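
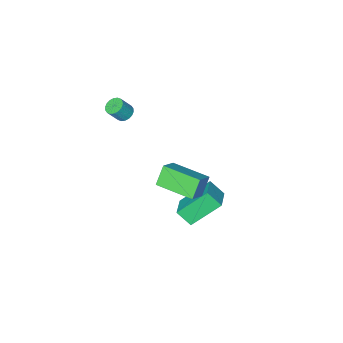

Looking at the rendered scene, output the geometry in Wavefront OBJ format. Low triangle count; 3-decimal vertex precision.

v -0.227 -0.138 0.479
v 0.668 0.293 1.135
v -1.096 1.783 0.402
v -0.201 2.214 1.058
v 0.401 0.106 -0.538
v 1.296 0.537 0.118
v -0.468 2.027 -0.615
v 0.427 2.458 0.041
v 0.405 -3.541 2.267
v 0.807 -3.733 1.962
v 1.377 -3.85 2.787
v 0.975 -3.659 3.093
v 0.85 -3.496 1.966
v 1.421 -3.614 2.791
v 0.805 -3.269 2.029
v 1.376 -3.386 2.854
v 0.681 -3.095 2.14
v 1.252 -3.213 2.965
v 0.502 -3.01 2.276
v 1.073 -3.128 3.101
v 0.304 -3.03 2.41
v 0.874 -3.148 3.235
v 0.126 -3.151 2.516
v 0.696 -3.269 3.341
v 0.003 -3.35 2.573
v 0.573 -3.467 3.398
v -0.041 -3.586 2.569
v 0.53 -3.704 3.394
v 0.004 -3.814 2.506
v 0.575 -3.931 3.331
v 0.128 -3.987 2.395
v 0.699 -4.105 3.22
v 0.307 -4.072 2.259
v 0.878 -4.19 3.084
v 0.506 -4.052 2.125
v 1.076 -4.17 2.95
v 0.684 -3.931 2.019
v 1.254 -4.049 2.844
v -1.385 -1.19 -4.459
v -2.842 -0.514 -3.015
v -1.798 -0.493 -5.203
v -3.255 0.183 -3.759
v -0.445 -0.143 -4.001
v -1.902 0.533 -2.557
v -0.858 0.554 -4.745
v -2.315 1.23 -3.301
f 2 4 1
f 5 2 1
f 1 4 3
f 3 5 1
f 2 8 4
f 6 2 5
f 6 8 2
f 4 8 3
f 7 5 3
f 3 8 7
f 7 6 5
f 8 6 7
f 10 9 13
f 10 13 11
f 11 13 14
f 11 14 12
f 13 9 15
f 13 15 14
f 14 15 16
f 14 16 12
f 15 9 17
f 15 17 16
f 16 17 18
f 16 18 12
f 17 9 19
f 17 19 18
f 18 19 20
f 18 20 12
f 19 9 21
f 19 21 20
f 20 21 22
f 20 22 12
f 21 9 23
f 21 23 22
f 22 23 24
f 22 24 12
f 23 9 25
f 23 25 24
f 24 25 26
f 24 26 12
f 25 9 27
f 25 27 26
f 26 27 28
f 26 28 12
f 27 9 29
f 27 29 28
f 28 29 30
f 28 30 12
f 29 9 31
f 29 31 30
f 30 31 32
f 30 32 12
f 31 9 33
f 31 33 32
f 32 33 34
f 32 34 12
f 33 9 35
f 33 35 34
f 34 35 36
f 34 36 12
f 35 9 37
f 35 37 36
f 36 37 38
f 36 38 12
f 37 9 10
f 37 10 38
f 38 10 11
f 38 11 12
f 40 42 39
f 43 40 39
f 39 42 41
f 41 43 39
f 40 46 42
f 44 40 43
f 44 46 40
f 42 46 41
f 45 43 41
f 41 46 45
f 45 44 43
f 46 44 45



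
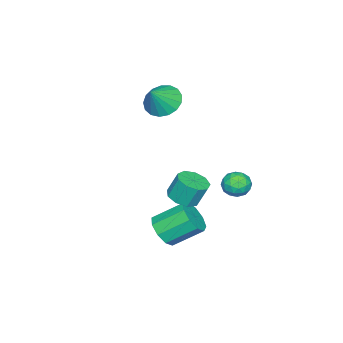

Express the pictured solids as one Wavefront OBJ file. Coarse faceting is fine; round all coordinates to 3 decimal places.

v 3.59 3.287 -0.225
v 4.17 2.885 0.03
v 3.99 3.292 1.08
v 3.41 3.693 0.825
v 4.33 3.348 -0.122
v 4.15 3.755 0.928
v 4.144 3.782 -0.322
v 3.965 4.189 0.728
v 3.699 3.984 -0.477
v 3.519 4.391 0.573
v 3.203 3.86 -0.514
v 3.023 4.267 0.536
v 2.888 3.468 -0.415
v 2.708 3.875 0.634
v 2.901 2.99 -0.228
v 2.721 3.397 0.822
v 3.237 2.652 -0.039
v 3.057 3.058 1.01
v 3.738 2.61 0.063
v 3.558 3.017 1.112
v -1.878 -0.761 1.629
v -1.187 -0.538 1.017
v -0.942 -0.859 2.651
v -1.322 -0.136 1.179
v -1.585 0.123 1.445
v -1.915 0.18 1.752
v -2.237 0.021 2.032
v -2.476 -0.317 2.219
v -2.579 -0.757 2.27
v -2.521 -1.198 2.175
v -2.315 -1.539 1.955
v -2.01 -1.702 1.66
v -1.675 -1.649 1.358
v -1.386 -1.393 1.118
v -1.21 -0.992 0.994
v 2.949 1.957 -3.206
v 3.488 1.729 -2.562
v 2.849 2.916 -1.609
v 2.311 3.143 -2.254
v 3.744 2.143 -2.905
v 3.106 3.329 -1.952
v 3.628 2.469 -3.389
v 2.99 3.655 -2.436
v 3.195 2.556 -3.787
v 2.557 3.742 -2.835
v 2.647 2.362 -3.914
v 2.008 3.549 -2.961
v 2.24 1.979 -3.71
v 1.601 3.165 -2.757
v 2.165 1.586 -3.27
v 1.527 2.772 -2.317
v 2.457 1.366 -2.8
v 1.819 2.552 -1.847
v 2.979 1.422 -2.52
v 2.341 2.609 -1.568
v -2.143 3.328 -3.46
v -1.713 2.719 -3.427
v -2.867 2.861 -2.613
v -2.437 2.252 -2.58
v -2.179 2.906 -2.328
v -1.731 3.194 -2.852
v -2.849 2.386 -3.188
v -2.401 2.674 -3.712
v -2.149 2.137 -3.259
v -1.734 2.458 -2.728
v -2.846 3.122 -3.312
v -2.431 3.443 -2.781
v -1.864 3.064 -3.518
v -2.716 2.516 -2.522
v -2.564 2.9 -2.374
v -2.311 2.542 -2.355
v -1.875 3.344 -3.18
v -1.622 2.986 -3.16
v -1.896 3.096 -2.515
v -2.958 2.594 -2.88
v -2.705 2.236 -2.86
v -2.269 3.038 -3.685
v -2.016 2.68 -3.666
v -2.684 2.484 -3.525
v -1.868 2.364 -3.4
v -2.293 2.09 -2.902
v -2.535 2.168 -3.259
v -2.272 2.338 -3.567
v -1.624 2.553 -3.088
v -2.05 2.279 -2.59
v -1.898 2.663 -2.442
v -1.635 2.833 -2.749
v -1.88 2.211 -2.989
v -2.53 3.301 -3.45
v -2.956 3.027 -2.952
v -2.945 2.747 -3.291
v -2.682 2.917 -3.598
v -2.287 3.49 -3.138
v -2.712 3.216 -2.64
v -2.308 3.242 -2.473
v -2.045 3.412 -2.781
v -2.7 3.369 -3.051
f 2 1 5
f 2 5 3
f 3 5 6
f 3 6 4
f 5 1 7
f 5 7 6
f 6 7 8
f 6 8 4
f 7 1 9
f 7 9 8
f 8 9 10
f 8 10 4
f 9 1 11
f 9 11 10
f 10 11 12
f 10 12 4
f 11 1 13
f 11 13 12
f 12 13 14
f 12 14 4
f 13 1 15
f 13 15 14
f 14 15 16
f 14 16 4
f 15 1 17
f 15 17 16
f 16 17 18
f 16 18 4
f 17 1 19
f 17 19 18
f 18 19 20
f 18 20 4
f 19 1 2
f 19 2 20
f 20 2 3
f 20 3 4
f 22 21 24
f 22 24 23
f 24 21 25
f 24 25 23
f 25 21 26
f 25 26 23
f 26 21 27
f 26 27 23
f 27 21 28
f 27 28 23
f 28 21 29
f 28 29 23
f 29 21 30
f 29 30 23
f 30 21 31
f 30 31 23
f 31 21 32
f 31 32 23
f 32 21 33
f 32 33 23
f 33 21 34
f 33 34 23
f 34 21 35
f 34 35 23
f 35 21 22
f 35 22 23
f 37 36 40
f 37 40 38
f 38 40 41
f 38 41 39
f 40 36 42
f 40 42 41
f 41 42 43
f 41 43 39
f 42 36 44
f 42 44 43
f 43 44 45
f 43 45 39
f 44 36 46
f 44 46 45
f 45 46 47
f 45 47 39
f 46 36 48
f 46 48 47
f 47 48 49
f 47 49 39
f 48 36 50
f 48 50 49
f 49 50 51
f 49 51 39
f 50 36 52
f 50 52 51
f 51 52 53
f 51 53 39
f 52 36 54
f 52 54 53
f 53 54 55
f 53 55 39
f 54 36 37
f 54 37 55
f 55 37 38
f 55 38 39
f 56 93 72
f 93 67 96
f 72 96 61
f 93 96 72
f 56 72 68
f 72 61 73
f 68 73 57
f 72 73 68
f 56 68 77
f 68 57 78
f 77 78 63
f 68 78 77
f 56 77 89
f 77 63 92
f 89 92 66
f 77 92 89
f 56 89 93
f 89 66 97
f 93 97 67
f 89 97 93
f 57 73 84
f 73 61 87
f 84 87 65
f 73 87 84
f 61 96 74
f 96 67 95
f 74 95 60
f 96 95 74
f 67 97 94
f 97 66 90
f 94 90 58
f 97 90 94
f 66 92 91
f 92 63 79
f 91 79 62
f 92 79 91
f 63 78 83
f 78 57 80
f 83 80 64
f 78 80 83
f 59 85 71
f 85 65 86
f 71 86 60
f 85 86 71
f 59 71 69
f 71 60 70
f 69 70 58
f 71 70 69
f 59 69 76
f 69 58 75
f 76 75 62
f 69 75 76
f 59 76 81
f 76 62 82
f 81 82 64
f 76 82 81
f 59 81 85
f 81 64 88
f 85 88 65
f 81 88 85
f 60 86 74
f 86 65 87
f 74 87 61
f 86 87 74
f 58 70 94
f 70 60 95
f 94 95 67
f 70 95 94
f 62 75 91
f 75 58 90
f 91 90 66
f 75 90 91
f 64 82 83
f 82 62 79
f 83 79 63
f 82 79 83
f 65 88 84
f 88 64 80
f 84 80 57
f 88 80 84



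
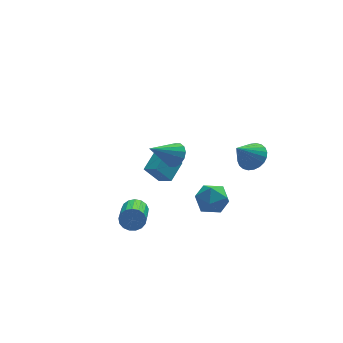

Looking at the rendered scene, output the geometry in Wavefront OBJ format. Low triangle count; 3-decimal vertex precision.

v -0.361 -2.372 2.742
v 0.103 -2.848 3.256
v -1.919 -2.668 3.878
v 0.141 -2.444 3.412
v 0.044 -2.021 3.39
v -0.162 -1.692 3.193
v -0.421 -1.545 2.877
v -0.664 -1.619 2.524
v -0.825 -1.896 2.229
v -0.863 -2.3 2.073
v -0.766 -2.723 2.095
v -0.56 -3.052 2.292
v -0.302 -3.199 2.608
v -0.059 -3.124 2.961
v 0.408 3.449 -4.196
v -0.475 3.602 -3.031
v 1.408 4.488 -3.575
v 0.525 4.641 -2.409
v 0.935 2.639 -3.691
v 0.052 2.792 -2.525
v 1.935 3.678 -3.069
v 1.052 3.831 -1.904
v -2.818 -2.83 -1.048
v -2.42 -2.715 -0.411
v -3.044 -4.415 0.285
v -3.442 -4.53 -0.352
v -2.744 -2.567 -0.339
v -3.368 -4.266 0.357
v -3.085 -2.479 -0.43
v -3.709 -4.178 0.267
v -3.365 -2.471 -0.662
v -3.989 -4.171 0.035
v -3.52 -2.546 -0.983
v -4.144 -4.245 -0.286
v -3.514 -2.685 -1.318
v -4.137 -4.385 -0.622
v -3.348 -2.858 -1.592
v -3.972 -4.558 -0.896
v -3.061 -3.025 -1.742
v -3.685 -4.725 -1.045
v -2.719 -3.147 -1.732
v -3.343 -4.847 -1.035
v -2.399 -3.196 -1.566
v -3.023 -4.896 -0.869
v -2.175 -3.162 -1.281
v -2.799 -4.861 -0.585
v -2.099 -3.051 -0.943
v -2.722 -4.751 -0.247
v -2.187 -2.89 -0.629
v -2.811 -4.59 0.067
v 1.304 -1.239 -2.447
v 2.404 -1.032 -2.336
v 1.516 -2.828 -1.584
v 2.616 -2.621 -1.473
v 1.867 -2.009 -0.897
v 1.737 -1.027 -1.431
v 2.183 -2.833 -2.489
v 2.053 -1.851 -3.023
v 2.948 -2.017 -2.362
v 2.752 -1.508 -1.378
v 1.168 -2.352 -2.542
v 0.972 -1.843 -1.558
v 4.161 -2.351 1.556
v 4.614 -1.702 2.134
v 3.079 -2.709 2.804
v 4.349 -1.482 1.968
v 4.056 -1.394 1.739
v 3.778 -1.452 1.482
v 3.559 -1.646 1.237
v 3.431 -1.948 1.04
v 3.415 -2.312 0.921
v 3.512 -2.681 0.899
v 3.707 -3 0.977
v 3.972 -3.22 1.144
v 4.266 -3.308 1.372
v 4.543 -3.25 1.629
v 4.762 -3.056 1.875
v 4.89 -2.754 2.072
v 4.906 -2.391 2.19
v 4.809 -2.022 2.212
f 2 1 4
f 2 4 3
f 4 1 5
f 4 5 3
f 5 1 6
f 5 6 3
f 6 1 7
f 6 7 3
f 7 1 8
f 7 8 3
f 8 1 9
f 8 9 3
f 9 1 10
f 9 10 3
f 10 1 11
f 10 11 3
f 11 1 12
f 11 12 3
f 12 1 13
f 12 13 3
f 13 1 14
f 13 14 3
f 14 1 2
f 14 2 3
f 16 18 15
f 19 16 15
f 15 18 17
f 17 19 15
f 16 22 18
f 20 16 19
f 20 22 16
f 18 22 17
f 21 19 17
f 17 22 21
f 21 20 19
f 22 20 21
f 24 23 27
f 24 27 25
f 25 27 28
f 25 28 26
f 27 23 29
f 27 29 28
f 28 29 30
f 28 30 26
f 29 23 31
f 29 31 30
f 30 31 32
f 30 32 26
f 31 23 33
f 31 33 32
f 32 33 34
f 32 34 26
f 33 23 35
f 33 35 34
f 34 35 36
f 34 36 26
f 35 23 37
f 35 37 36
f 36 37 38
f 36 38 26
f 37 23 39
f 37 39 38
f 38 39 40
f 38 40 26
f 39 23 41
f 39 41 40
f 40 41 42
f 40 42 26
f 41 23 43
f 41 43 42
f 42 43 44
f 42 44 26
f 43 23 45
f 43 45 44
f 44 45 46
f 44 46 26
f 45 23 47
f 45 47 46
f 46 47 48
f 46 48 26
f 47 23 49
f 47 49 48
f 48 49 50
f 48 50 26
f 49 23 24
f 49 24 50
f 50 24 25
f 50 25 26
f 51 62 56
f 51 56 52
f 51 52 58
f 51 58 61
f 51 61 62
f 52 56 60
f 56 62 55
f 62 61 53
f 61 58 57
f 58 52 59
f 54 60 55
f 54 55 53
f 54 53 57
f 54 57 59
f 54 59 60
f 55 60 56
f 53 55 62
f 57 53 61
f 59 57 58
f 60 59 52
f 64 63 66
f 64 66 65
f 66 63 67
f 66 67 65
f 67 63 68
f 67 68 65
f 68 63 69
f 68 69 65
f 69 63 70
f 69 70 65
f 70 63 71
f 70 71 65
f 71 63 72
f 71 72 65
f 72 63 73
f 72 73 65
f 73 63 74
f 73 74 65
f 74 63 75
f 74 75 65
f 75 63 76
f 75 76 65
f 76 63 77
f 76 77 65
f 77 63 78
f 77 78 65
f 78 63 79
f 78 79 65
f 79 63 80
f 79 80 65
f 80 63 64
f 80 64 65



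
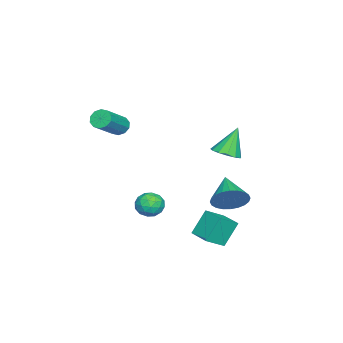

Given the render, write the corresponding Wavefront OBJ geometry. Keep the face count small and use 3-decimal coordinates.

v -0.987 -2.942 2.553
v -0.685 -3.24 2.034
v 1.008 -3.675 3.268
v 0.707 -3.378 3.787
v -0.58 -2.839 2.031
v 1.114 -3.274 3.265
v -0.63 -2.478 2.227
v 1.063 -2.913 3.461
v -0.816 -2.294 2.548
v 0.877 -2.73 3.782
v -1.068 -2.358 2.87
v 0.625 -2.793 4.105
v -1.288 -2.645 3.072
v 0.405 -3.08 4.306
v -1.394 -3.046 3.075
v 0.3 -3.481 4.309
v -1.343 -3.407 2.879
v 0.35 -3.842 4.113
v -1.157 -3.59 2.558
v 0.536 -4.026 3.792
v -0.905 -3.527 2.235
v 0.788 -3.962 3.47
v -0.778 -0.277 -2.773
v -0.09 -0.282 -3.344
v -0.71 -1.718 -2.676
v -0.022 -1.723 -3.247
v 0.081 -1.386 -2.425
v 0.039 -0.495 -2.485
v -0.839 -1.505 -3.535
v -0.881 -0.614 -3.595
v -0.128 -1.041 -3.814
v 0.441 -0.968 -3.129
v -1.241 -1.032 -2.891
v -0.672 -0.959 -2.206
v -0.44 -0.153 -3.067
v -0.36 -1.847 -2.953
v -0.299 -1.649 -2.47
v 0.105 -1.652 -2.806
v -0.364 -0.278 -2.562
v 0.04 -0.282 -2.898
v 0.141 -0.93 -2.358
v -0.84 -1.718 -3.122
v -0.436 -1.722 -3.458
v -0.905 -0.348 -3.214
v -0.501 -0.351 -3.55
v -0.941 -1.07 -3.662
v -0.058 -0.602 -3.679
v -0.018 -1.449 -3.622
v -0.498 -1.321 -3.791
v -0.523 -0.797 -3.826
v 0.276 -0.559 -3.276
v 0.317 -1.406 -3.219
v 0.377 -1.208 -2.736
v 0.352 -0.685 -2.771
v 0.254 -1.005 -3.552
v -1.117 -0.594 -2.801
v -1.076 -1.441 -2.744
v -1.152 -1.315 -3.249
v -1.177 -0.792 -3.284
v -0.782 -0.551 -2.398
v -0.742 -1.398 -2.341
v -0.277 -1.203 -2.194
v -0.302 -0.679 -2.229
v -1.054 -0.995 -2.468
v -3.129 2.519 0.228
v -2.598 1.893 0.62
v -3.871 2.981 1.972
v -2.329 2.329 0.619
v -2.314 2.826 0.494
v -2.558 3.226 0.284
v -2.983 3.401 0.057
v -3.454 3.297 -0.116
v -3.822 2.945 -0.179
v -3.97 2.459 -0.114
v -3.851 1.991 0.061
v -3.502 1.692 0.288
v -3.035 1.655 0.497
v 1.246 4.057 -0.956
v 1.883 3.435 -0.345
v -0.286 3.323 -0.104
v 1.851 3.78 -0.106
v 1.727 4.167 0.004
v 1.53 4.538 -0.032
v 1.289 4.835 -0.208
v 1.042 5.014 -0.499
v 0.825 5.047 -0.859
v 0.673 4.929 -1.234
v 0.608 4.679 -1.567
v 0.64 4.334 -1.806
v 0.764 3.946 -1.916
v 0.962 3.576 -1.88
v 1.203 3.279 -1.704
v 1.45 3.1 -1.413
v 1.666 3.067 -1.053
v 1.818 3.184 -0.678
v 1.376 3.001 -3.983
v 0.643 3.543 -2.56
v 2.19 4.04 -3.96
v 1.458 4.582 -2.536
v 2.302 2.258 -3.224
v 1.57 2.8 -1.8
v 3.117 3.297 -3.2
v 2.384 3.839 -1.777
f 2 1 5
f 2 5 3
f 3 5 6
f 3 6 4
f 5 1 7
f 5 7 6
f 6 7 8
f 6 8 4
f 7 1 9
f 7 9 8
f 8 9 10
f 8 10 4
f 9 1 11
f 9 11 10
f 10 11 12
f 10 12 4
f 11 1 13
f 11 13 12
f 12 13 14
f 12 14 4
f 13 1 15
f 13 15 14
f 14 15 16
f 14 16 4
f 15 1 17
f 15 17 16
f 16 17 18
f 16 18 4
f 17 1 19
f 17 19 18
f 18 19 20
f 18 20 4
f 19 1 21
f 19 21 20
f 20 21 22
f 20 22 4
f 21 1 2
f 21 2 22
f 22 2 3
f 22 3 4
f 23 60 39
f 60 34 63
f 39 63 28
f 60 63 39
f 23 39 35
f 39 28 40
f 35 40 24
f 39 40 35
f 23 35 44
f 35 24 45
f 44 45 30
f 35 45 44
f 23 44 56
f 44 30 59
f 56 59 33
f 44 59 56
f 23 56 60
f 56 33 64
f 60 64 34
f 56 64 60
f 24 40 51
f 40 28 54
f 51 54 32
f 40 54 51
f 28 63 41
f 63 34 62
f 41 62 27
f 63 62 41
f 34 64 61
f 64 33 57
f 61 57 25
f 64 57 61
f 33 59 58
f 59 30 46
f 58 46 29
f 59 46 58
f 30 45 50
f 45 24 47
f 50 47 31
f 45 47 50
f 26 52 38
f 52 32 53
f 38 53 27
f 52 53 38
f 26 38 36
f 38 27 37
f 36 37 25
f 38 37 36
f 26 36 43
f 36 25 42
f 43 42 29
f 36 42 43
f 26 43 48
f 43 29 49
f 48 49 31
f 43 49 48
f 26 48 52
f 48 31 55
f 52 55 32
f 48 55 52
f 27 53 41
f 53 32 54
f 41 54 28
f 53 54 41
f 25 37 61
f 37 27 62
f 61 62 34
f 37 62 61
f 29 42 58
f 42 25 57
f 58 57 33
f 42 57 58
f 31 49 50
f 49 29 46
f 50 46 30
f 49 46 50
f 32 55 51
f 55 31 47
f 51 47 24
f 55 47 51
f 66 65 68
f 66 68 67
f 68 65 69
f 68 69 67
f 69 65 70
f 69 70 67
f 70 65 71
f 70 71 67
f 71 65 72
f 71 72 67
f 72 65 73
f 72 73 67
f 73 65 74
f 73 74 67
f 74 65 75
f 74 75 67
f 75 65 76
f 75 76 67
f 76 65 77
f 76 77 67
f 77 65 66
f 77 66 67
f 79 78 81
f 79 81 80
f 81 78 82
f 81 82 80
f 82 78 83
f 82 83 80
f 83 78 84
f 83 84 80
f 84 78 85
f 84 85 80
f 85 78 86
f 85 86 80
f 86 78 87
f 86 87 80
f 87 78 88
f 87 88 80
f 88 78 89
f 88 89 80
f 89 78 90
f 89 90 80
f 90 78 91
f 90 91 80
f 91 78 92
f 91 92 80
f 92 78 93
f 92 93 80
f 93 78 94
f 93 94 80
f 94 78 95
f 94 95 80
f 95 78 79
f 95 79 80
f 97 99 96
f 100 97 96
f 96 99 98
f 98 100 96
f 97 103 99
f 101 97 100
f 101 103 97
f 99 103 98
f 102 100 98
f 98 103 102
f 102 101 100
f 103 101 102



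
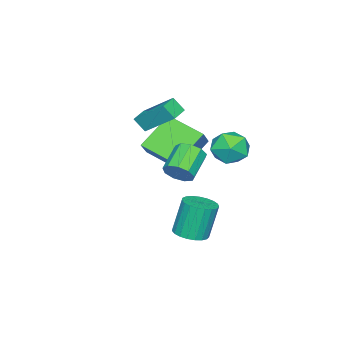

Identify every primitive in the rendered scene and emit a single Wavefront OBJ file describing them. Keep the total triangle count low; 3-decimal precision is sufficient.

v -2.17 -1.619 2.15
v -2.158 -0.03 3.445
v -2.257 -1.065 1.471
v -2.245 0.523 2.767
v -1.215 -1.563 2.073
v -1.203 0.025 3.369
v -1.302 -1.01 1.395
v -1.29 0.579 2.69
v -3.192 -2.124 -1.253
v -4.817 -1.598 0.102
v -3.066 -0.152 -1.868
v -4.691 0.374 -0.513
v -2.289 -1.874 -0.267
v -3.914 -1.348 1.088
v -2.163 0.098 -0.882
v -3.788 0.624 0.473
v -0.106 2.107 -3.766
v 0.389 1.437 -3.552
v -0.1 1.663 -1.719
v -0.594 2.333 -1.934
v 0.618 1.71 -3.524
v 0.129 1.936 -1.692
v 0.722 2.052 -3.539
v 0.233 2.278 -1.706
v 0.683 2.403 -3.593
v 0.194 2.629 -1.76
v 0.507 2.704 -3.676
v 0.019 2.929 -1.844
v 0.226 2.901 -3.776
v -0.263 3.126 -1.943
v -0.113 2.96 -3.873
v -0.602 3.186 -2.041
v -0.451 2.873 -3.953
v -0.939 3.098 -2.12
v -0.728 2.652 -4
v -1.217 2.878 -2.167
v -0.899 2.338 -4.006
v -1.387 2.564 -2.174
v -0.932 1.984 -3.971
v -1.42 2.21 -2.139
v -0.822 1.651 -3.901
v -1.311 1.877 -2.068
v -0.588 1.397 -3.807
v -1.077 1.622 -1.975
v -0.271 1.265 -3.707
v -0.76 1.491 -1.874
v 0.074 1.28 -3.616
v -0.414 1.505 -1.784
v -3.559 3.18 0.573
v -2.941 3.279 1.431
v -2.499 1.981 -0.051
v -1.881 2.08 0.807
v -2.848 1.649 0.895
v -3.503 2.391 1.281
v -1.937 2.869 0.099
v -2.592 3.611 0.485
v -1.939 3.087 1.138
v -2.502 2.333 1.63
v -2.938 2.927 -0.25
v -3.501 2.173 0.242
v 2.409 2.985 1.723
v 2.759 2.663 2.291
v 1.48 2.533 3.004
v 1.131 2.855 2.437
v 2.745 3.165 2.358
v 1.466 3.035 3.071
v 2.574 3.582 2.128
v 1.296 3.452 2.841
v 2.326 3.72 1.708
v 1.048 3.59 2.422
v 2.117 3.514 1.296
v 0.839 3.384 2.01
v 2.045 3.06 1.084
v 0.766 2.93 1.797
v 2.143 2.571 1.17
v 0.864 2.441 1.884
v 2.366 2.276 1.516
v 1.087 2.146 2.229
v 2.609 2.312 1.958
v 1.33 2.182 2.672
f 2 4 1
f 5 2 1
f 1 4 3
f 3 5 1
f 2 8 4
f 6 2 5
f 6 8 2
f 4 8 3
f 7 5 3
f 3 8 7
f 7 6 5
f 8 6 7
f 10 12 9
f 13 10 9
f 9 12 11
f 11 13 9
f 10 16 12
f 14 10 13
f 14 16 10
f 12 16 11
f 15 13 11
f 11 16 15
f 15 14 13
f 16 14 15
f 18 17 21
f 18 21 19
f 19 21 22
f 19 22 20
f 21 17 23
f 21 23 22
f 22 23 24
f 22 24 20
f 23 17 25
f 23 25 24
f 24 25 26
f 24 26 20
f 25 17 27
f 25 27 26
f 26 27 28
f 26 28 20
f 27 17 29
f 27 29 28
f 28 29 30
f 28 30 20
f 29 17 31
f 29 31 30
f 30 31 32
f 30 32 20
f 31 17 33
f 31 33 32
f 32 33 34
f 32 34 20
f 33 17 35
f 33 35 34
f 34 35 36
f 34 36 20
f 35 17 37
f 35 37 36
f 36 37 38
f 36 38 20
f 37 17 39
f 37 39 38
f 38 39 40
f 38 40 20
f 39 17 41
f 39 41 40
f 40 41 42
f 40 42 20
f 41 17 43
f 41 43 42
f 42 43 44
f 42 44 20
f 43 17 45
f 43 45 44
f 44 45 46
f 44 46 20
f 45 17 47
f 45 47 46
f 46 47 48
f 46 48 20
f 47 17 18
f 47 18 48
f 48 18 19
f 48 19 20
f 49 60 54
f 49 54 50
f 49 50 56
f 49 56 59
f 49 59 60
f 50 54 58
f 54 60 53
f 60 59 51
f 59 56 55
f 56 50 57
f 52 58 53
f 52 53 51
f 52 51 55
f 52 55 57
f 52 57 58
f 53 58 54
f 51 53 60
f 55 51 59
f 57 55 56
f 58 57 50
f 62 61 65
f 62 65 63
f 63 65 66
f 63 66 64
f 65 61 67
f 65 67 66
f 66 67 68
f 66 68 64
f 67 61 69
f 67 69 68
f 68 69 70
f 68 70 64
f 69 61 71
f 69 71 70
f 70 71 72
f 70 72 64
f 71 61 73
f 71 73 72
f 72 73 74
f 72 74 64
f 73 61 75
f 73 75 74
f 74 75 76
f 74 76 64
f 75 61 77
f 75 77 76
f 76 77 78
f 76 78 64
f 77 61 79
f 77 79 78
f 78 79 80
f 78 80 64
f 79 61 62
f 79 62 80
f 80 62 63
f 80 63 64



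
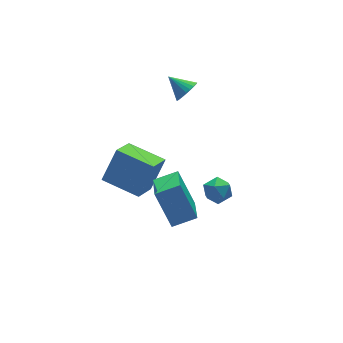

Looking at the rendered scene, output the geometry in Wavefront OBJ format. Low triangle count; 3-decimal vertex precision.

v 3.109 -1.185 -0.872
v 3.631 -1.373 -1.49
v 2.129 -1.867 -1.49
v 2.651 -2.055 -2.108
v 2.761 -2.389 -1.356
v 3.366 -1.968 -0.973
v 2.394 -1.272 -2.007
v 2.999 -0.851 -1.624
v 3.189 -1.427 -2.191
v 3.416 -2.118 -1.789
v 2.344 -1.122 -1.191
v 2.571 -1.813 -0.789
v -1.207 -4.182 0.402
v -1.501 -3.077 2.164
v -0.392 -2.577 -0.469
v -0.686 -1.472 1.293
v -0.034 -4.548 0.827
v -0.328 -3.443 2.589
v 0.781 -2.943 -0.044
v 0.487 -1.838 1.718
v 0.849 1.537 -3.338
v -0.369 0.592 -2.371
v -0.269 3.329 -2.992
v -1.486 2.384 -2.025
v 1.906 1.876 -1.675
v 0.689 0.931 -0.708
v 0.789 3.668 -1.329
v -0.429 2.723 -0.362
v 3.207 1.981 3.333
v 3.642 1.817 3.896
v 2.693 2.939 4.007
v 3.803 2.004 3.754
v 3.874 2.188 3.548
v 3.843 2.339 3.309
v 3.715 2.437 3.073
v 3.511 2.464 2.877
v 3.26 2.419 2.751
v 3.001 2.306 2.713
v 2.773 2.144 2.769
v 2.612 1.958 2.911
v 2.541 1.774 3.118
v 2.572 1.623 3.357
v 2.699 1.525 3.592
v 2.904 1.497 3.788
v 3.155 1.543 3.915
v 3.414 1.656 3.953
f 1 12 6
f 1 6 2
f 1 2 8
f 1 8 11
f 1 11 12
f 2 6 10
f 6 12 5
f 12 11 3
f 11 8 7
f 8 2 9
f 4 10 5
f 4 5 3
f 4 3 7
f 4 7 9
f 4 9 10
f 5 10 6
f 3 5 12
f 7 3 11
f 9 7 8
f 10 9 2
f 14 16 13
f 17 14 13
f 13 16 15
f 15 17 13
f 14 20 16
f 18 14 17
f 18 20 14
f 16 20 15
f 19 17 15
f 15 20 19
f 19 18 17
f 20 18 19
f 22 24 21
f 25 22 21
f 21 24 23
f 23 25 21
f 22 28 24
f 26 22 25
f 26 28 22
f 24 28 23
f 27 25 23
f 23 28 27
f 27 26 25
f 28 26 27
f 30 29 32
f 30 32 31
f 32 29 33
f 32 33 31
f 33 29 34
f 33 34 31
f 34 29 35
f 34 35 31
f 35 29 36
f 35 36 31
f 36 29 37
f 36 37 31
f 37 29 38
f 37 38 31
f 38 29 39
f 38 39 31
f 39 29 40
f 39 40 31
f 40 29 41
f 40 41 31
f 41 29 42
f 41 42 31
f 42 29 43
f 42 43 31
f 43 29 44
f 43 44 31
f 44 29 45
f 44 45 31
f 45 29 46
f 45 46 31
f 46 29 30
f 46 30 31



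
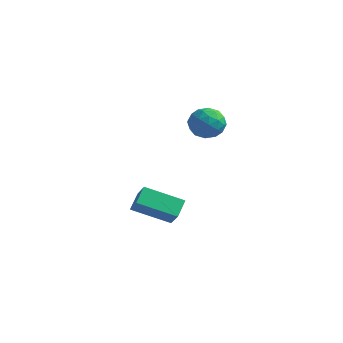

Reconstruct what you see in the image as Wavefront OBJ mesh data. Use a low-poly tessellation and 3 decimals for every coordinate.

v 1.042 1.242 2.746
v 1.826 1.464 2.285
v 1.414 -0.224 2.675
v 2.198 -0.002 2.214
v 2.104 0.229 3.116
v 1.875 1.135 3.16
v 1.365 0.105 1.8
v 1.136 1.011 1.844
v 2.026 0.761 1.7
v 2.482 0.837 2.514
v 0.758 0.403 2.446
v 1.214 0.479 3.26
v 1.401 1.482 2.522
v 1.839 -0.242 2.438
v 1.784 -0.106 2.968
v 2.244 0.024 2.697
v 1.43 1.288 3.036
v 1.891 1.418 2.765
v 2.054 0.693 3.253
v 1.349 -0.178 2.195
v 1.81 -0.048 1.924
v 0.996 1.216 2.263
v 1.456 1.346 1.992
v 1.186 0.547 1.707
v 1.98 1.199 1.907
v 2.198 0.337 1.865
v 1.709 0.4 1.622
v 1.574 0.933 1.648
v 2.248 1.243 2.385
v 2.467 0.382 2.343
v 2.412 0.518 2.874
v 2.277 1.05 2.899
v 2.365 0.83 2.042
v 0.773 0.858 2.617
v 0.992 -0.003 2.575
v 0.963 0.19 2.061
v 0.828 0.722 2.086
v 1.042 0.903 3.095
v 1.26 0.041 3.053
v 1.666 0.307 3.312
v 1.531 0.84 3.338
v 0.875 0.41 2.918
v -1.717 -0.954 -3.465
v -2.002 -0.144 -2.778
v -0.265 0.273 -4.309
v -0.551 1.084 -3.623
v -0.929 -1.344 -2.677
v -1.215 -0.533 -1.991
v 0.522 -0.116 -3.522
v 0.237 0.694 -2.835
f 1 38 17
f 38 12 41
f 17 41 6
f 38 41 17
f 1 17 13
f 17 6 18
f 13 18 2
f 17 18 13
f 1 13 22
f 13 2 23
f 22 23 8
f 13 23 22
f 1 22 34
f 22 8 37
f 34 37 11
f 22 37 34
f 1 34 38
f 34 11 42
f 38 42 12
f 34 42 38
f 2 18 29
f 18 6 32
f 29 32 10
f 18 32 29
f 6 41 19
f 41 12 40
f 19 40 5
f 41 40 19
f 12 42 39
f 42 11 35
f 39 35 3
f 42 35 39
f 11 37 36
f 37 8 24
f 36 24 7
f 37 24 36
f 8 23 28
f 23 2 25
f 28 25 9
f 23 25 28
f 4 30 16
f 30 10 31
f 16 31 5
f 30 31 16
f 4 16 14
f 16 5 15
f 14 15 3
f 16 15 14
f 4 14 21
f 14 3 20
f 21 20 7
f 14 20 21
f 4 21 26
f 21 7 27
f 26 27 9
f 21 27 26
f 4 26 30
f 26 9 33
f 30 33 10
f 26 33 30
f 5 31 19
f 31 10 32
f 19 32 6
f 31 32 19
f 3 15 39
f 15 5 40
f 39 40 12
f 15 40 39
f 7 20 36
f 20 3 35
f 36 35 11
f 20 35 36
f 9 27 28
f 27 7 24
f 28 24 8
f 27 24 28
f 10 33 29
f 33 9 25
f 29 25 2
f 33 25 29
f 44 46 43
f 47 44 43
f 43 46 45
f 45 47 43
f 44 50 46
f 48 44 47
f 48 50 44
f 46 50 45
f 49 47 45
f 45 50 49
f 49 48 47
f 50 48 49



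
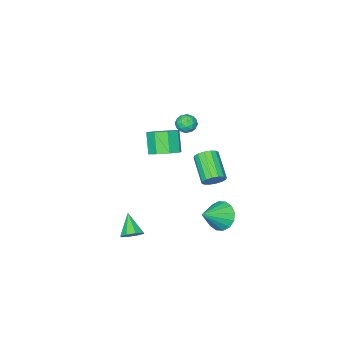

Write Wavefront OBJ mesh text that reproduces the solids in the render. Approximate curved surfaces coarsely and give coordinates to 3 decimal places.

v -1.707 0.696 -1.286
v -1.403 0.208 -1.767
v -2.169 -1.285 -0.735
v -2.473 -0.796 -0.254
v -1.133 0.259 -1.492
v -1.899 -1.233 -0.46
v -1.018 0.428 -1.163
v -1.783 -1.065 -0.13
v -1.087 0.669 -0.866
v -1.852 -0.824 0.167
v -1.322 0.917 -0.682
v -2.088 -0.576 0.351
v -1.66 1.106 -0.66
v -2.426 -0.387 0.373
v -2.011 1.185 -0.805
v -2.777 -0.308 0.227
v -2.281 1.133 -1.08
v -3.047 -0.359 -0.048
v -2.397 0.965 -1.41
v -3.162 -0.528 -0.377
v -2.328 0.724 -1.707
v -3.093 -0.769 -0.674
v -2.092 0.476 -1.891
v -2.858 -1.017 -0.858
v -1.754 0.287 -1.913
v -2.52 -1.206 -0.88
v 2.199 0.75 3.304
v 3.007 0.952 3.76
v 2.509 0.252 4.953
v 1.701 0.05 4.496
v 2.501 1.466 3.85
v 2.003 0.766 5.043
v 1.818 1.561 3.621
v 1.32 0.86 4.813
v 1.358 1.18 3.205
v 0.86 0.48 4.398
v 1.391 0.548 2.847
v 0.893 -0.152 4.04
v 1.897 0.034 2.757
v 1.399 -0.666 3.95
v 2.58 -0.06 2.987
v 2.082 -0.761 4.179
v 3.04 0.32 3.402
v 2.542 -0.38 4.595
v -2.985 -2.557 0.804
v -2.593 -3.075 0.507
v -3.747 -3.345 1.173
v -3.355 -3.863 0.876
v -3.108 -3.511 1.447
v -2.637 -3.024 1.219
v -3.703 -3.396 0.461
v -3.232 -2.909 0.233
v -3.037 -3.594 0.295
v -2.669 -3.665 0.904
v -3.671 -2.755 0.776
v -3.303 -2.826 1.385
v -2.722 -2.747 0.623
v -3.618 -3.673 1.057
v -3.473 -3.466 1.392
v -3.242 -3.771 1.217
v -2.748 -2.716 1.042
v -2.517 -3.021 0.867
v -2.82 -3.277 1.419
v -3.823 -3.399 0.813
v -3.592 -3.704 0.638
v -3.098 -2.649 0.463
v -2.867 -2.954 0.288
v -3.52 -3.143 0.261
v -2.752 -3.356 0.324
v -3.2 -3.82 0.541
v -3.405 -3.545 0.297
v -3.128 -3.259 0.163
v -2.536 -3.398 0.682
v -2.984 -3.861 0.898
v -2.839 -3.654 1.234
v -2.562 -3.368 1.1
v -2.797 -3.703 0.557
v -3.356 -2.559 0.782
v -3.804 -3.022 0.998
v -3.778 -3.052 0.58
v -3.501 -2.766 0.446
v -3.14 -2.6 1.139
v -3.588 -3.064 1.356
v -3.212 -3.161 1.517
v -2.935 -2.875 1.383
v -3.543 -2.717 1.123
v -1.212 1.79 -3.54
v -0.66 1.972 -4.402
v 0.252 1.71 -2.62
v -0.762 2.459 -4.197
v -0.984 2.767 -3.815
v -1.268 2.813 -3.36
v -1.536 2.585 -2.953
v -1.718 2.145 -2.703
v -1.764 1.609 -2.677
v -1.662 1.122 -2.882
v -1.439 0.814 -3.264
v -1.155 0.768 -3.719
v -0.887 0.995 -4.126
v -0.706 1.436 -4.376
v 3.493 -0.607 -4.017
v 4.148 -0.896 -3.939
v 2.927 -1.613 -2.983
v 4.057 -0.482 -3.587
v 3.635 -0.141 -3.487
v 3.13 -0.074 -3.697
v 2.838 -0.319 -4.095
v 2.93 -0.732 -4.448
v 3.352 -1.073 -4.548
v 3.856 -1.14 -4.337
f 2 1 5
f 2 5 3
f 3 5 6
f 3 6 4
f 5 1 7
f 5 7 6
f 6 7 8
f 6 8 4
f 7 1 9
f 7 9 8
f 8 9 10
f 8 10 4
f 9 1 11
f 9 11 10
f 10 11 12
f 10 12 4
f 11 1 13
f 11 13 12
f 12 13 14
f 12 14 4
f 13 1 15
f 13 15 14
f 14 15 16
f 14 16 4
f 15 1 17
f 15 17 16
f 16 17 18
f 16 18 4
f 17 1 19
f 17 19 18
f 18 19 20
f 18 20 4
f 19 1 21
f 19 21 20
f 20 21 22
f 20 22 4
f 21 1 23
f 21 23 22
f 22 23 24
f 22 24 4
f 23 1 25
f 23 25 24
f 24 25 26
f 24 26 4
f 25 1 2
f 25 2 26
f 26 2 3
f 26 3 4
f 28 27 31
f 28 31 29
f 29 31 32
f 29 32 30
f 31 27 33
f 31 33 32
f 32 33 34
f 32 34 30
f 33 27 35
f 33 35 34
f 34 35 36
f 34 36 30
f 35 27 37
f 35 37 36
f 36 37 38
f 36 38 30
f 37 27 39
f 37 39 38
f 38 39 40
f 38 40 30
f 39 27 41
f 39 41 40
f 40 41 42
f 40 42 30
f 41 27 43
f 41 43 42
f 42 43 44
f 42 44 30
f 43 27 28
f 43 28 44
f 44 28 29
f 44 29 30
f 45 82 61
f 82 56 85
f 61 85 50
f 82 85 61
f 45 61 57
f 61 50 62
f 57 62 46
f 61 62 57
f 45 57 66
f 57 46 67
f 66 67 52
f 57 67 66
f 45 66 78
f 66 52 81
f 78 81 55
f 66 81 78
f 45 78 82
f 78 55 86
f 82 86 56
f 78 86 82
f 46 62 73
f 62 50 76
f 73 76 54
f 62 76 73
f 50 85 63
f 85 56 84
f 63 84 49
f 85 84 63
f 56 86 83
f 86 55 79
f 83 79 47
f 86 79 83
f 55 81 80
f 81 52 68
f 80 68 51
f 81 68 80
f 52 67 72
f 67 46 69
f 72 69 53
f 67 69 72
f 48 74 60
f 74 54 75
f 60 75 49
f 74 75 60
f 48 60 58
f 60 49 59
f 58 59 47
f 60 59 58
f 48 58 65
f 58 47 64
f 65 64 51
f 58 64 65
f 48 65 70
f 65 51 71
f 70 71 53
f 65 71 70
f 48 70 74
f 70 53 77
f 74 77 54
f 70 77 74
f 49 75 63
f 75 54 76
f 63 76 50
f 75 76 63
f 47 59 83
f 59 49 84
f 83 84 56
f 59 84 83
f 51 64 80
f 64 47 79
f 80 79 55
f 64 79 80
f 53 71 72
f 71 51 68
f 72 68 52
f 71 68 72
f 54 77 73
f 77 53 69
f 73 69 46
f 77 69 73
f 88 87 90
f 88 90 89
f 90 87 91
f 90 91 89
f 91 87 92
f 91 92 89
f 92 87 93
f 92 93 89
f 93 87 94
f 93 94 89
f 94 87 95
f 94 95 89
f 95 87 96
f 95 96 89
f 96 87 97
f 96 97 89
f 97 87 98
f 97 98 89
f 98 87 99
f 98 99 89
f 99 87 100
f 99 100 89
f 100 87 88
f 100 88 89
f 102 101 104
f 102 104 103
f 104 101 105
f 104 105 103
f 105 101 106
f 105 106 103
f 106 101 107
f 106 107 103
f 107 101 108
f 107 108 103
f 108 101 109
f 108 109 103
f 109 101 110
f 109 110 103
f 110 101 102
f 110 102 103



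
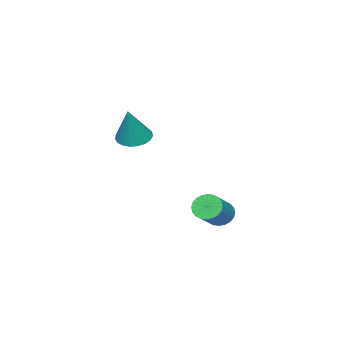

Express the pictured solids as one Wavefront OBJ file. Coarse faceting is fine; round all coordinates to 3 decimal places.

v -3.371 3.368 -3.275
v -2.977 3.302 -3.837
v -1.675 3.506 -2.948
v -2.069 3.572 -2.385
v -3.02 3.568 -3.834
v -1.718 3.772 -2.945
v -3.117 3.803 -3.746
v -1.815 4.007 -2.857
v -3.253 3.972 -3.586
v -1.951 4.176 -2.697
v -3.407 4.049 -3.379
v -2.104 4.253 -2.49
v -3.555 4.023 -3.156
v -2.252 4.226 -2.267
v -3.675 3.896 -2.951
v -2.373 4.1 -2.061
v -3.749 3.689 -2.795
v -2.447 3.893 -1.906
v -3.765 3.434 -2.712
v -2.463 3.638 -1.823
v -3.722 3.168 -2.715
v -2.42 3.372 -1.826
v -3.625 2.933 -2.803
v -2.323 3.137 -1.914
v -3.489 2.764 -2.963
v -2.187 2.968 -2.074
v -3.336 2.687 -3.17
v -2.033 2.891 -2.281
v -3.188 2.714 -3.393
v -1.885 2.917 -2.504
v -3.067 2.84 -3.599
v -1.765 3.044 -2.709
v -2.993 3.047 -3.754
v -1.691 3.251 -2.865
v -0.774 0.805 1.477
v -0.052 0.75 1.161
v -0.026 1.035 3.143
v -0.11 1.073 1.142
v -0.283 1.349 1.182
v -0.54 1.532 1.272
v -0.838 1.589 1.398
v -1.125 1.51 1.538
v -1.351 1.31 1.667
v -1.478 1.023 1.763
v -1.482 0.697 1.81
v -1.364 0.391 1.799
v -1.144 0.156 1.733
v -0.86 0.034 1.622
v -0.561 0.045 1.486
v -0.299 0.187 1.349
v -0.119 0.437 1.234
f 2 1 5
f 2 5 3
f 3 5 6
f 3 6 4
f 5 1 7
f 5 7 6
f 6 7 8
f 6 8 4
f 7 1 9
f 7 9 8
f 8 9 10
f 8 10 4
f 9 1 11
f 9 11 10
f 10 11 12
f 10 12 4
f 11 1 13
f 11 13 12
f 12 13 14
f 12 14 4
f 13 1 15
f 13 15 14
f 14 15 16
f 14 16 4
f 15 1 17
f 15 17 16
f 16 17 18
f 16 18 4
f 17 1 19
f 17 19 18
f 18 19 20
f 18 20 4
f 19 1 21
f 19 21 20
f 20 21 22
f 20 22 4
f 21 1 23
f 21 23 22
f 22 23 24
f 22 24 4
f 23 1 25
f 23 25 24
f 24 25 26
f 24 26 4
f 25 1 27
f 25 27 26
f 26 27 28
f 26 28 4
f 27 1 29
f 27 29 28
f 28 29 30
f 28 30 4
f 29 1 31
f 29 31 30
f 30 31 32
f 30 32 4
f 31 1 33
f 31 33 32
f 32 33 34
f 32 34 4
f 33 1 2
f 33 2 34
f 34 2 3
f 34 3 4
f 36 35 38
f 36 38 37
f 38 35 39
f 38 39 37
f 39 35 40
f 39 40 37
f 40 35 41
f 40 41 37
f 41 35 42
f 41 42 37
f 42 35 43
f 42 43 37
f 43 35 44
f 43 44 37
f 44 35 45
f 44 45 37
f 45 35 46
f 45 46 37
f 46 35 47
f 46 47 37
f 47 35 48
f 47 48 37
f 48 35 49
f 48 49 37
f 49 35 50
f 49 50 37
f 50 35 51
f 50 51 37
f 51 35 36
f 51 36 37



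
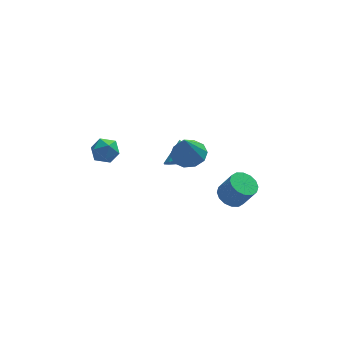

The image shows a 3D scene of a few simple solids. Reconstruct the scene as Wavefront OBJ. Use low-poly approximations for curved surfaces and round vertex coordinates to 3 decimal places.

v 3.411 1.763 -1.293
v 4.075 2.119 -1.494
v 4.634 1.733 -0.327
v 3.969 1.377 -0.127
v 3.861 2.4 -1.298
v 4.42 2.014 -0.132
v 3.526 2.51 -1.101
v 4.085 2.124 0.065
v 3.16 2.42 -0.956
v 3.719 2.034 0.211
v 2.861 2.154 -0.901
v 3.42 1.768 0.266
v 2.71 1.783 -0.951
v 3.269 1.397 0.216
v 2.746 1.407 -1.093
v 3.305 1.021 0.074
v 2.96 1.126 -1.288
v 3.519 0.74 -0.122
v 3.295 1.016 -1.485
v 3.854 0.63 -0.319
v 3.661 1.106 -1.631
v 4.22 0.72 -0.464
v 3.96 1.372 -1.686
v 4.519 0.986 -0.519
v 4.111 1.743 -1.636
v 4.67 1.357 -0.469
v -2.927 1.93 3.859
v -2.653 2.305 3.234
v -2.827 0.835 3.246
v -2.553 1.21 2.621
v -2.122 1.164 3.267
v -2.184 1.841 3.646
v -3.296 1.299 2.834
v -3.358 1.976 3.213
v -2.881 1.915 2.601
v -2.156 1.831 2.869
v -3.324 1.309 3.611
v -2.599 1.225 3.879
v 1.132 2.303 1.206
v 1.712 1.781 1.782
v 1.128 3.257 2.074
v 2.023 2.047 1.491
v 2.095 2.381 1.123
v 1.909 2.694 0.778
v 1.514 2.903 0.547
v 1.018 2.95 0.493
v 0.551 2.824 0.63
v 0.24 2.558 0.921
v 0.168 2.224 1.289
v 0.354 1.911 1.635
v 0.749 1.703 1.865
v 1.246 1.655 1.919
v 1.119 0.734 3.13
v 1.983 0.563 3.258
v 0.781 0.186 4.67
v 1.886 1.079 3.421
v 1.496 1.464 3.472
v 0.963 1.57 3.393
v 0.488 1.357 3.213
v 0.255 0.906 3.001
v 0.352 0.389 2.838
v 0.742 0.005 2.787
v 1.276 -0.101 2.867
v 1.75 0.112 3.047
f 2 1 5
f 2 5 3
f 3 5 6
f 3 6 4
f 5 1 7
f 5 7 6
f 6 7 8
f 6 8 4
f 7 1 9
f 7 9 8
f 8 9 10
f 8 10 4
f 9 1 11
f 9 11 10
f 10 11 12
f 10 12 4
f 11 1 13
f 11 13 12
f 12 13 14
f 12 14 4
f 13 1 15
f 13 15 14
f 14 15 16
f 14 16 4
f 15 1 17
f 15 17 16
f 16 17 18
f 16 18 4
f 17 1 19
f 17 19 18
f 18 19 20
f 18 20 4
f 19 1 21
f 19 21 20
f 20 21 22
f 20 22 4
f 21 1 23
f 21 23 22
f 22 23 24
f 22 24 4
f 23 1 25
f 23 25 24
f 24 25 26
f 24 26 4
f 25 1 2
f 25 2 26
f 26 2 3
f 26 3 4
f 27 38 32
f 27 32 28
f 27 28 34
f 27 34 37
f 27 37 38
f 28 32 36
f 32 38 31
f 38 37 29
f 37 34 33
f 34 28 35
f 30 36 31
f 30 31 29
f 30 29 33
f 30 33 35
f 30 35 36
f 31 36 32
f 29 31 38
f 33 29 37
f 35 33 34
f 36 35 28
f 40 39 42
f 40 42 41
f 42 39 43
f 42 43 41
f 43 39 44
f 43 44 41
f 44 39 45
f 44 45 41
f 45 39 46
f 45 46 41
f 46 39 47
f 46 47 41
f 47 39 48
f 47 48 41
f 48 39 49
f 48 49 41
f 49 39 50
f 49 50 41
f 50 39 51
f 50 51 41
f 51 39 52
f 51 52 41
f 52 39 40
f 52 40 41
f 54 53 56
f 54 56 55
f 56 53 57
f 56 57 55
f 57 53 58
f 57 58 55
f 58 53 59
f 58 59 55
f 59 53 60
f 59 60 55
f 60 53 61
f 60 61 55
f 61 53 62
f 61 62 55
f 62 53 63
f 62 63 55
f 63 53 64
f 63 64 55
f 64 53 54
f 64 54 55



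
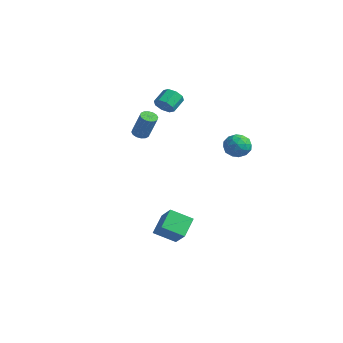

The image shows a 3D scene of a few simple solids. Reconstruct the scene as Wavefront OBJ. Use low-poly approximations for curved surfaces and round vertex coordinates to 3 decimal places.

v -2.694 -0.413 3.537
v -1.985 -0.264 3.626
v -2.257 0.661 4.252
v -2.966 0.513 4.163
v -2.199 -0.019 3.171
v -2.472 0.906 3.798
v -2.703 -0.005 2.931
v -2.976 0.92 3.557
v -3.202 -0.23 3.046
v -3.475 0.695 3.672
v -3.403 -0.561 3.448
v -3.675 0.364 4.074
v -3.188 -0.806 3.902
v -3.461 0.119 4.529
v -2.684 -0.82 4.143
v -2.957 0.105 4.769
v -2.185 -0.595 4.028
v -2.458 0.33 4.654
v 2.492 -3.431 -5.133
v 1.663 -4.487 -4.399
v 1.923 -2.359 -4.235
v 1.094 -3.415 -3.501
v 3.626 -3.645 -4.159
v 2.797 -4.701 -3.425
v 3.057 -2.573 -3.261
v 2.228 -3.629 -2.527
v 2.726 0.585 2.039
v 3.364 0.77 1.426
v 3.676 -0.25 2.774
v 4.314 -0.065 2.161
v 4.022 0.583 2.719
v 3.435 1.1 2.265
v 3.605 -0.58 1.935
v 3.018 -0.063 1.481
v 3.907 0.051 1.361
v 4.165 0.769 1.846
v 2.875 -0.249 2.354
v 3.133 0.469 2.839
v 2.962 0.751 1.668
v 4.078 -0.231 2.532
v 3.907 0.15 2.86
v 4.282 0.259 2.499
v 3.003 0.945 2.161
v 3.378 1.054 1.801
v 3.765 0.944 2.561
v 3.662 -0.534 2.399
v 4.037 -0.425 2.039
v 2.758 0.261 1.701
v 3.133 0.37 1.34
v 3.275 -0.424 1.639
v 3.656 0.437 1.269
v 4.214 -0.054 1.701
v 3.798 -0.357 1.569
v 3.453 -0.053 1.302
v 3.807 0.859 1.554
v 4.366 0.368 1.986
v 4.194 0.749 2.314
v 3.849 1.053 2.048
v 4.126 0.436 1.516
v 2.674 0.152 2.214
v 3.233 -0.339 2.646
v 3.191 -0.533 2.152
v 2.846 -0.229 1.886
v 2.826 0.574 2.499
v 3.384 0.083 2.931
v 3.587 0.573 2.898
v 3.242 0.877 2.631
v 2.914 0.084 2.684
v -0.942 -3.449 2.575
v -0.522 -3.17 2.355
v 0.282 -3.112 3.965
v -0.138 -3.391 4.185
v -0.706 -2.971 2.44
v 0.097 -2.913 4.05
v -0.954 -2.899 2.561
v -0.15 -2.841 4.171
v -1.198 -2.975 2.686
v -0.395 -2.917 4.296
v -1.374 -3.178 2.781
v -0.57 -3.12 4.391
v -1.434 -3.453 2.821
v -0.63 -3.396 4.431
v -1.362 -3.728 2.795
v -0.558 -3.67 4.405
v -1.177 -3.927 2.71
v -0.374 -3.869 4.32
v -0.93 -3.999 2.589
v -0.126 -3.941 4.199
v -0.685 -3.923 2.464
v 0.118 -3.865 4.074
v -0.51 -3.72 2.369
v 0.294 -3.662 3.979
v -0.45 -3.444 2.329
v 0.354 -3.387 3.939
f 2 1 5
f 2 5 3
f 3 5 6
f 3 6 4
f 5 1 7
f 5 7 6
f 6 7 8
f 6 8 4
f 7 1 9
f 7 9 8
f 8 9 10
f 8 10 4
f 9 1 11
f 9 11 10
f 10 11 12
f 10 12 4
f 11 1 13
f 11 13 12
f 12 13 14
f 12 14 4
f 13 1 15
f 13 15 14
f 14 15 16
f 14 16 4
f 15 1 17
f 15 17 16
f 16 17 18
f 16 18 4
f 17 1 2
f 17 2 18
f 18 2 3
f 18 3 4
f 20 22 19
f 23 20 19
f 19 22 21
f 21 23 19
f 20 26 22
f 24 20 23
f 24 26 20
f 22 26 21
f 25 23 21
f 21 26 25
f 25 24 23
f 26 24 25
f 27 64 43
f 64 38 67
f 43 67 32
f 64 67 43
f 27 43 39
f 43 32 44
f 39 44 28
f 43 44 39
f 27 39 48
f 39 28 49
f 48 49 34
f 39 49 48
f 27 48 60
f 48 34 63
f 60 63 37
f 48 63 60
f 27 60 64
f 60 37 68
f 64 68 38
f 60 68 64
f 28 44 55
f 44 32 58
f 55 58 36
f 44 58 55
f 32 67 45
f 67 38 66
f 45 66 31
f 67 66 45
f 38 68 65
f 68 37 61
f 65 61 29
f 68 61 65
f 37 63 62
f 63 34 50
f 62 50 33
f 63 50 62
f 34 49 54
f 49 28 51
f 54 51 35
f 49 51 54
f 30 56 42
f 56 36 57
f 42 57 31
f 56 57 42
f 30 42 40
f 42 31 41
f 40 41 29
f 42 41 40
f 30 40 47
f 40 29 46
f 47 46 33
f 40 46 47
f 30 47 52
f 47 33 53
f 52 53 35
f 47 53 52
f 30 52 56
f 52 35 59
f 56 59 36
f 52 59 56
f 31 57 45
f 57 36 58
f 45 58 32
f 57 58 45
f 29 41 65
f 41 31 66
f 65 66 38
f 41 66 65
f 33 46 62
f 46 29 61
f 62 61 37
f 46 61 62
f 35 53 54
f 53 33 50
f 54 50 34
f 53 50 54
f 36 59 55
f 59 35 51
f 55 51 28
f 59 51 55
f 70 69 73
f 70 73 71
f 71 73 74
f 71 74 72
f 73 69 75
f 73 75 74
f 74 75 76
f 74 76 72
f 75 69 77
f 75 77 76
f 76 77 78
f 76 78 72
f 77 69 79
f 77 79 78
f 78 79 80
f 78 80 72
f 79 69 81
f 79 81 80
f 80 81 82
f 80 82 72
f 81 69 83
f 81 83 82
f 82 83 84
f 82 84 72
f 83 69 85
f 83 85 84
f 84 85 86
f 84 86 72
f 85 69 87
f 85 87 86
f 86 87 88
f 86 88 72
f 87 69 89
f 87 89 88
f 88 89 90
f 88 90 72
f 89 69 91
f 89 91 90
f 90 91 92
f 90 92 72
f 91 69 93
f 91 93 92
f 92 93 94
f 92 94 72
f 93 69 70
f 93 70 94
f 94 70 71
f 94 71 72



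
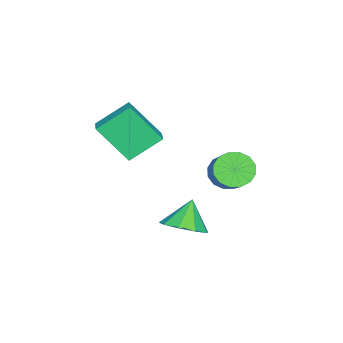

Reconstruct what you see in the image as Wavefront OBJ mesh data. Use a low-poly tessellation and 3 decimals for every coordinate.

v 0.597 0.464 0.447
v 1.221 0.103 -0.003
v 2.668 0.955 1.324
v 2.043 1.316 1.773
v 1.16 0.497 -0.189
v 2.607 1.349 1.138
v 0.948 0.882 -0.205
v 2.395 1.734 1.122
v 0.641 1.155 -0.046
v 2.088 2.007 1.28
v 0.323 1.243 0.245
v 1.77 2.095 1.571
v 0.078 1.122 0.589
v 1.525 1.974 1.916
v -0.028 0.825 0.896
v 1.419 1.677 2.223
v 0.033 0.431 1.082
v 1.48 1.283 2.409
v 0.245 0.046 1.098
v 1.692 0.898 2.425
v 0.552 -0.227 0.94
v 1.999 0.625 2.266
v 0.87 -0.315 0.649
v 2.317 0.537 1.975
v 1.115 -0.194 0.304
v 2.562 0.658 1.631
v 2.376 -4.489 3.04
v 1.478 -3.437 4.029
v 2.204 -3.156 1.466
v 1.307 -2.104 2.454
v 3.153 -4.076 3.306
v 2.256 -3.024 4.294
v 2.982 -2.743 1.731
v 2.084 -1.691 2.72
v 3.115 -0.344 -1.441
v 3.933 -0.224 -0.86
v 2.305 -0.336 -0.299
v 3.681 0.392 -1.043
v 3.165 0.665 -1.412
v 2.625 0.465 -1.794
v 2.314 -0.113 -2.011
v 2.379 -0.799 -1.961
v 2.788 -1.272 -1.667
v 3.35 -1.311 -1.268
v 3.803 -0.897 -0.949
f 2 1 5
f 2 5 3
f 3 5 6
f 3 6 4
f 5 1 7
f 5 7 6
f 6 7 8
f 6 8 4
f 7 1 9
f 7 9 8
f 8 9 10
f 8 10 4
f 9 1 11
f 9 11 10
f 10 11 12
f 10 12 4
f 11 1 13
f 11 13 12
f 12 13 14
f 12 14 4
f 13 1 15
f 13 15 14
f 14 15 16
f 14 16 4
f 15 1 17
f 15 17 16
f 16 17 18
f 16 18 4
f 17 1 19
f 17 19 18
f 18 19 20
f 18 20 4
f 19 1 21
f 19 21 20
f 20 21 22
f 20 22 4
f 21 1 23
f 21 23 22
f 22 23 24
f 22 24 4
f 23 1 25
f 23 25 24
f 24 25 26
f 24 26 4
f 25 1 2
f 25 2 26
f 26 2 3
f 26 3 4
f 28 30 27
f 31 28 27
f 27 30 29
f 29 31 27
f 28 34 30
f 32 28 31
f 32 34 28
f 30 34 29
f 33 31 29
f 29 34 33
f 33 32 31
f 34 32 33
f 36 35 38
f 36 38 37
f 38 35 39
f 38 39 37
f 39 35 40
f 39 40 37
f 40 35 41
f 40 41 37
f 41 35 42
f 41 42 37
f 42 35 43
f 42 43 37
f 43 35 44
f 43 44 37
f 44 35 45
f 44 45 37
f 45 35 36
f 45 36 37



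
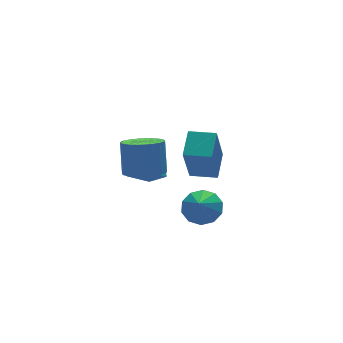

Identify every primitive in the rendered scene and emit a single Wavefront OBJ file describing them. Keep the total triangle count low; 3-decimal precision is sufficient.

v -1.54 1.792 -0.003
v -1.235 2.657 0.605
v -0.452 2.048 -0.911
v -0.148 2.913 -0.304
v -1.052 1.307 0.444
v -0.748 2.172 1.051
v 0.035 1.563 -0.465
v 0.34 2.428 0.143
v 1.692 1.724 -3.053
v 2.224 1.085 -3.168
v 1.248 1.216 -2.287
v 2.438 1.412 -2.827
v 2.367 1.859 -2.572
v 2.038 2.254 -2.501
v 1.576 2.446 -2.64
v 1.159 2.363 -2.937
v 0.945 2.036 -3.278
v 1.016 1.589 -3.533
v 1.345 1.194 -3.605
v 1.807 1.001 -3.465
v -1.543 0.363 1.161
v -1.058 0.932 0.803
v -0.811 1.527 2.08
v -1.297 0.957 2.439
v -1.367 1.085 0.792
v -1.121 1.679 2.069
v -1.707 1.112 0.844
v -1.461 1.706 2.121
v -2.019 1.01 0.952
v -1.772 1.604 2.229
v -2.248 0.796 1.096
v -2.002 1.39 2.373
v -2.356 0.507 1.251
v -2.109 1.101 2.528
v -2.323 0.193 1.391
v -2.076 0.788 2.668
v -2.155 -0.091 1.491
v -1.909 0.503 2.768
v -1.881 -0.297 1.534
v -1.635 0.297 2.811
v -1.549 -0.389 1.513
v -1.303 0.205 2.79
v -1.216 -0.351 1.431
v -0.97 0.243 2.708
v -0.94 -0.189 1.302
v -0.693 0.405 2.579
v -0.767 0.068 1.149
v -0.521 0.662 2.426
v -0.729 0.376 0.998
v -0.483 0.97 2.276
v -0.832 0.682 0.876
v -0.586 1.276 2.153
v 2.067 3.387 -2.419
v 1.421 2.786 -0.524
v 2.817 4.298 -1.874
v 2.171 3.697 0.021
v 2.929 2.643 -2.361
v 2.283 2.042 -0.466
v 3.679 3.554 -1.816
v 3.033 2.953 0.079
f 2 4 1
f 5 2 1
f 1 4 3
f 3 5 1
f 2 8 4
f 6 2 5
f 6 8 2
f 4 8 3
f 7 5 3
f 3 8 7
f 7 6 5
f 8 6 7
f 10 9 12
f 10 12 11
f 12 9 13
f 12 13 11
f 13 9 14
f 13 14 11
f 14 9 15
f 14 15 11
f 15 9 16
f 15 16 11
f 16 9 17
f 16 17 11
f 17 9 18
f 17 18 11
f 18 9 19
f 18 19 11
f 19 9 20
f 19 20 11
f 20 9 10
f 20 10 11
f 22 21 25
f 22 25 23
f 23 25 26
f 23 26 24
f 25 21 27
f 25 27 26
f 26 27 28
f 26 28 24
f 27 21 29
f 27 29 28
f 28 29 30
f 28 30 24
f 29 21 31
f 29 31 30
f 30 31 32
f 30 32 24
f 31 21 33
f 31 33 32
f 32 33 34
f 32 34 24
f 33 21 35
f 33 35 34
f 34 35 36
f 34 36 24
f 35 21 37
f 35 37 36
f 36 37 38
f 36 38 24
f 37 21 39
f 37 39 38
f 38 39 40
f 38 40 24
f 39 21 41
f 39 41 40
f 40 41 42
f 40 42 24
f 41 21 43
f 41 43 42
f 42 43 44
f 42 44 24
f 43 21 45
f 43 45 44
f 44 45 46
f 44 46 24
f 45 21 47
f 45 47 46
f 46 47 48
f 46 48 24
f 47 21 49
f 47 49 48
f 48 49 50
f 48 50 24
f 49 21 51
f 49 51 50
f 50 51 52
f 50 52 24
f 51 21 22
f 51 22 52
f 52 22 23
f 52 23 24
f 54 56 53
f 57 54 53
f 53 56 55
f 55 57 53
f 54 60 56
f 58 54 57
f 58 60 54
f 56 60 55
f 59 57 55
f 55 60 59
f 59 58 57
f 60 58 59



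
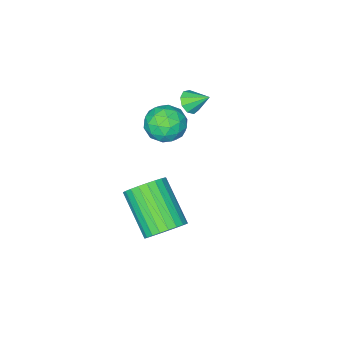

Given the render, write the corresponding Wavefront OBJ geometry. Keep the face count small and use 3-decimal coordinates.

v 3.432 1.624 -4.436
v 3.723 2.1 -3.742
v 3.339 0.391 -2.41
v 3.048 -0.084 -3.104
v 3.385 2.177 -3.74
v 3.001 0.469 -2.408
v 3.053 2.171 -3.844
v 2.67 0.462 -2.512
v 2.78 2.081 -4.038
v 2.396 0.372 -2.706
v 2.605 1.922 -4.292
v 2.222 0.213 -2.961
v 2.557 1.717 -4.569
v 2.173 0.008 -3.237
v 2.642 1.499 -4.825
v 2.258 -0.21 -3.494
v 2.847 1.299 -5.022
v 2.463 -0.41 -3.69
v 3.141 1.149 -5.13
v 2.757 -0.56 -3.798
v 3.479 1.071 -5.132
v 3.095 -0.637 -3.8
v 3.81 1.078 -5.028
v 3.427 -0.631 -3.696
v 4.084 1.168 -4.834
v 3.7 -0.541 -3.502
v 4.258 1.327 -4.579
v 3.875 -0.382 -3.248
v 4.307 1.532 -4.303
v 3.923 -0.177 -2.971
v 4.222 1.75 -4.046
v 3.838 0.041 -2.715
v 4.017 1.95 -3.85
v 3.633 0.241 -2.518
v 0.467 -0.399 0.25
v 0.988 -0.285 0.422
v 0.113 0.319 0.85
v 0.902 -0.072 0.116
v 0.612 -0.012 -0.128
v 0.255 -0.133 -0.194
v -0.003 -0.378 -0.053
v -0.041 -0.633 0.231
v 0.159 -0.779 0.523
v 0.503 -0.746 0.688
v 0.831 -0.552 0.648
v 2.02 0.919 0.084
v 2.488 0.791 0.835
v 1.852 -0.511 -0.055
v 2.32 -0.639 0.696
v 1.507 -0.267 0.733
v 1.611 0.616 0.819
v 2.729 -0.336 -0.039
v 2.833 0.547 0.047
v 2.925 0.015 0.759
v 2.171 0.058 1.236
v 2.169 0.222 -0.456
v 1.415 0.265 0.021
v 2.269 0.98 0.472
v 2.071 -0.7 0.308
v 1.594 -0.482 0.33
v 1.869 -0.557 0.771
v 1.754 0.878 0.462
v 2.028 0.802 0.903
v 1.452 0.18 0.843
v 2.312 -0.522 -0.123
v 2.586 -0.598 0.318
v 2.471 0.837 0.009
v 2.746 0.762 0.45
v 2.888 0.1 -0.063
v 2.801 0.449 0.869
v 2.702 -0.391 0.787
v 2.942 -0.213 0.355
v 3.003 0.306 0.406
v 2.357 0.474 1.149
v 2.258 -0.366 1.067
v 1.781 -0.148 1.089
v 1.842 0.372 1.139
v 2.614 0.018 1.104
v 2.082 0.646 -0.287
v 1.983 -0.194 -0.369
v 2.498 -0.092 -0.359
v 2.559 0.428 -0.309
v 1.638 0.671 -0.007
v 1.539 -0.169 -0.089
v 1.337 -0.026 0.374
v 1.398 0.493 0.425
v 1.726 0.262 -0.324
f 2 1 5
f 2 5 3
f 3 5 6
f 3 6 4
f 5 1 7
f 5 7 6
f 6 7 8
f 6 8 4
f 7 1 9
f 7 9 8
f 8 9 10
f 8 10 4
f 9 1 11
f 9 11 10
f 10 11 12
f 10 12 4
f 11 1 13
f 11 13 12
f 12 13 14
f 12 14 4
f 13 1 15
f 13 15 14
f 14 15 16
f 14 16 4
f 15 1 17
f 15 17 16
f 16 17 18
f 16 18 4
f 17 1 19
f 17 19 18
f 18 19 20
f 18 20 4
f 19 1 21
f 19 21 20
f 20 21 22
f 20 22 4
f 21 1 23
f 21 23 22
f 22 23 24
f 22 24 4
f 23 1 25
f 23 25 24
f 24 25 26
f 24 26 4
f 25 1 27
f 25 27 26
f 26 27 28
f 26 28 4
f 27 1 29
f 27 29 28
f 28 29 30
f 28 30 4
f 29 1 31
f 29 31 30
f 30 31 32
f 30 32 4
f 31 1 33
f 31 33 32
f 32 33 34
f 32 34 4
f 33 1 2
f 33 2 34
f 34 2 3
f 34 3 4
f 36 35 38
f 36 38 37
f 38 35 39
f 38 39 37
f 39 35 40
f 39 40 37
f 40 35 41
f 40 41 37
f 41 35 42
f 41 42 37
f 42 35 43
f 42 43 37
f 43 35 44
f 43 44 37
f 44 35 45
f 44 45 37
f 45 35 36
f 45 36 37
f 46 83 62
f 83 57 86
f 62 86 51
f 83 86 62
f 46 62 58
f 62 51 63
f 58 63 47
f 62 63 58
f 46 58 67
f 58 47 68
f 67 68 53
f 58 68 67
f 46 67 79
f 67 53 82
f 79 82 56
f 67 82 79
f 46 79 83
f 79 56 87
f 83 87 57
f 79 87 83
f 47 63 74
f 63 51 77
f 74 77 55
f 63 77 74
f 51 86 64
f 86 57 85
f 64 85 50
f 86 85 64
f 57 87 84
f 87 56 80
f 84 80 48
f 87 80 84
f 56 82 81
f 82 53 69
f 81 69 52
f 82 69 81
f 53 68 73
f 68 47 70
f 73 70 54
f 68 70 73
f 49 75 61
f 75 55 76
f 61 76 50
f 75 76 61
f 49 61 59
f 61 50 60
f 59 60 48
f 61 60 59
f 49 59 66
f 59 48 65
f 66 65 52
f 59 65 66
f 49 66 71
f 66 52 72
f 71 72 54
f 66 72 71
f 49 71 75
f 71 54 78
f 75 78 55
f 71 78 75
f 50 76 64
f 76 55 77
f 64 77 51
f 76 77 64
f 48 60 84
f 60 50 85
f 84 85 57
f 60 85 84
f 52 65 81
f 65 48 80
f 81 80 56
f 65 80 81
f 54 72 73
f 72 52 69
f 73 69 53
f 72 69 73
f 55 78 74
f 78 54 70
f 74 70 47
f 78 70 74



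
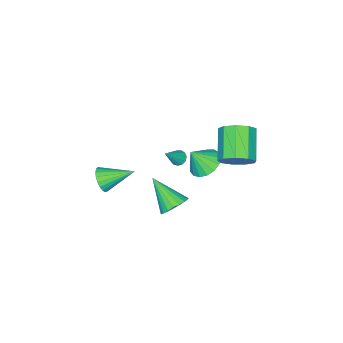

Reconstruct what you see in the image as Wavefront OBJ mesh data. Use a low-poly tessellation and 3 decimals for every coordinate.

v 2.062 -4.629 -1.157
v 2.584 -4.616 -0.499
v 0.998 -3.171 -0.343
v 2.734 -4.386 -0.714
v 2.767 -4.198 -1.007
v 2.679 -4.084 -1.325
v 2.485 -4.065 -1.614
v 2.217 -4.143 -1.825
v 1.922 -4.305 -1.919
v 1.652 -4.523 -1.882
v 1.453 -4.76 -1.72
v 1.359 -4.973 -1.46
v 1.387 -5.128 -1.148
v 1.531 -5.195 -0.837
v 1.768 -5.165 -0.582
v 2.055 -5.042 -0.426
v 2.344 -4.848 -0.397
v 3.68 1.715 1.804
v 4.485 1.458 1.594
v 3.52 0.125 3.136
v 4.547 1.683 1.871
v 4.46 1.914 2.135
v 4.237 2.11 2.342
v 3.919 2.238 2.457
v 3.559 2.275 2.458
v 3.22 2.216 2.346
v 2.961 2.07 2.14
v 2.826 1.862 1.877
v 2.839 1.629 1.6
v 2.997 1.411 1.359
v 3.274 1.245 1.195
v 3.62 1.16 1.136
v 3.977 1.172 1.192
v 4.283 1.277 1.355
v -1.233 2.13 2.074
v -0.708 2.396 2.944
v -2.122 1.356 4.115
v -2.647 1.09 3.246
v -1.201 2.895 2.792
v -2.615 1.856 3.963
v -1.709 3.037 2.305
v -3.123 1.997 3.476
v -1.994 2.754 1.709
v -3.408 1.714 2.88
v -1.923 2.179 1.285
v -3.337 1.139 2.456
v -1.529 1.581 1.23
v -2.943 0.541 2.401
v -0.996 1.24 1.57
v -2.411 0.2 2.741
v -0.574 1.315 2.146
v -1.989 0.276 3.318
v -0.461 1.772 2.689
v -1.875 0.732 3.86
v -3.638 -1.808 -2.395
v -2.866 -1.072 -2.483
v -2.982 -2.352 -1.185
v -3.219 -0.845 -2.189
v -3.667 -0.838 -1.943
v -4.11 -1.054 -1.8
v -4.444 -1.442 -1.793
v -4.593 -1.914 -1.925
v -4.524 -2.361 -2.164
v -4.252 -2.682 -2.456
v -3.839 -2.803 -2.734
v -3.38 -2.695 -2.934
v -2.98 -2.384 -3.011
v -2.731 -1.941 -2.947
v -2.69 -1.468 -2.756
v -2.245 -2.648 -1.332
v -1.897 -2.41 -1.636
v -1.135 -2.732 -0.128
v -2.038 -2.198 -1.491
v -2.245 -2.129 -1.296
v -2.452 -2.224 -1.112
v -2.593 -2.454 -0.997
v -2.624 -2.745 -0.989
v -2.535 -3.005 -1.09
v -2.354 -3.152 -1.267
v -2.138 -3.139 -1.465
v -1.957 -2.969 -1.621
v -1.867 -2.698 -1.685
f 2 1 4
f 2 4 3
f 4 1 5
f 4 5 3
f 5 1 6
f 5 6 3
f 6 1 7
f 6 7 3
f 7 1 8
f 7 8 3
f 8 1 9
f 8 9 3
f 9 1 10
f 9 10 3
f 10 1 11
f 10 11 3
f 11 1 12
f 11 12 3
f 12 1 13
f 12 13 3
f 13 1 14
f 13 14 3
f 14 1 15
f 14 15 3
f 15 1 16
f 15 16 3
f 16 1 17
f 16 17 3
f 17 1 2
f 17 2 3
f 19 18 21
f 19 21 20
f 21 18 22
f 21 22 20
f 22 18 23
f 22 23 20
f 23 18 24
f 23 24 20
f 24 18 25
f 24 25 20
f 25 18 26
f 25 26 20
f 26 18 27
f 26 27 20
f 27 18 28
f 27 28 20
f 28 18 29
f 28 29 20
f 29 18 30
f 29 30 20
f 30 18 31
f 30 31 20
f 31 18 32
f 31 32 20
f 32 18 33
f 32 33 20
f 33 18 34
f 33 34 20
f 34 18 19
f 34 19 20
f 36 35 39
f 36 39 37
f 37 39 40
f 37 40 38
f 39 35 41
f 39 41 40
f 40 41 42
f 40 42 38
f 41 35 43
f 41 43 42
f 42 43 44
f 42 44 38
f 43 35 45
f 43 45 44
f 44 45 46
f 44 46 38
f 45 35 47
f 45 47 46
f 46 47 48
f 46 48 38
f 47 35 49
f 47 49 48
f 48 49 50
f 48 50 38
f 49 35 51
f 49 51 50
f 50 51 52
f 50 52 38
f 51 35 53
f 51 53 52
f 52 53 54
f 52 54 38
f 53 35 36
f 53 36 54
f 54 36 37
f 54 37 38
f 56 55 58
f 56 58 57
f 58 55 59
f 58 59 57
f 59 55 60
f 59 60 57
f 60 55 61
f 60 61 57
f 61 55 62
f 61 62 57
f 62 55 63
f 62 63 57
f 63 55 64
f 63 64 57
f 64 55 65
f 64 65 57
f 65 55 66
f 65 66 57
f 66 55 67
f 66 67 57
f 67 55 68
f 67 68 57
f 68 55 69
f 68 69 57
f 69 55 56
f 69 56 57
f 71 70 73
f 71 73 72
f 73 70 74
f 73 74 72
f 74 70 75
f 74 75 72
f 75 70 76
f 75 76 72
f 76 70 77
f 76 77 72
f 77 70 78
f 77 78 72
f 78 70 79
f 78 79 72
f 79 70 80
f 79 80 72
f 80 70 81
f 80 81 72
f 81 70 82
f 81 82 72
f 82 70 71
f 82 71 72



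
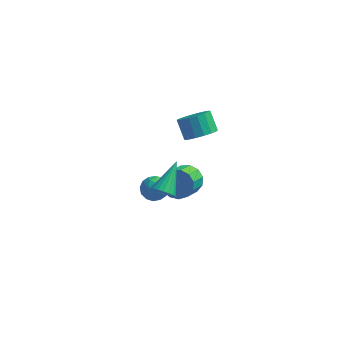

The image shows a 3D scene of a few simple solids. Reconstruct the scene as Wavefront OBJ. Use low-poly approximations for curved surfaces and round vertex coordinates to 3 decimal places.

v -1.615 -1.294 -0.056
v -1.179 -1.705 0.411
v -1.205 0.474 1.116
v -0.96 -1.6 0.177
v -0.87 -1.435 -0.104
v -0.927 -1.241 -0.376
v -1.121 -1.058 -0.584
v -1.413 -0.922 -0.687
v -1.744 -0.859 -0.666
v -2.05 -0.882 -0.524
v -2.27 -0.987 -0.289
v -2.36 -1.153 -0.008
v -2.303 -1.346 0.263
v -2.109 -1.529 0.471
v -1.817 -1.665 0.575
v -1.486 -1.728 0.554
v -0.068 1.589 2.705
v 0.796 1.657 3.182
v 0.213 2.4 4.133
v -0.652 2.331 3.655
v 0.798 2.031 2.891
v 0.214 2.774 3.841
v 0.601 2.304 2.557
v 0.017 3.046 3.508
v 0.25 2.412 2.257
v -0.333 3.155 3.208
v -0.173 2.332 2.06
v -0.757 3.075 3.01
v -0.572 2.082 2.01
v -1.156 2.825 2.961
v -0.856 1.719 2.119
v -1.44 2.461 3.07
v -0.959 1.326 2.363
v -1.543 2.068 3.314
v -0.859 0.993 2.685
v -1.442 1.735 3.636
v -0.577 0.797 3.011
v -1.16 1.539 3.962
v -0.178 0.782 3.267
v -0.762 1.524 4.218
v 0.245 0.952 3.395
v -0.338 1.694 4.345
v 0.597 1.268 3.364
v 0.014 2.01 4.314
v -2.624 2.641 -3.799
v -1.995 2.033 -3.621
v -3.645 1.707 -3.379
v -3.016 1.099 -3.201
v -3.086 1.831 -2.694
v -2.455 2.409 -2.953
v -3.185 1.331 -4.047
v -2.554 1.909 -4.306
v -2.341 1.223 -3.774
v -2.28 1.532 -2.937
v -3.36 2.208 -4.063
v -3.299 2.517 -3.226
v -2.22 2.419 -3.747
v -3.42 1.321 -3.253
v -3.461 1.752 -2.955
v -3.091 1.394 -2.85
v -2.49 2.64 -3.354
v -2.12 2.282 -3.25
v -2.762 2.164 -2.705
v -3.52 1.458 -3.75
v -3.15 1.1 -3.646
v -2.549 2.346 -4.15
v -2.179 1.988 -4.045
v -2.878 1.576 -4.295
v -2.053 1.586 -3.732
v -2.653 1.037 -3.485
v -2.753 1.173 -3.982
v -2.382 1.513 -4.135
v -2.017 1.767 -3.24
v -2.617 1.218 -2.993
v -2.659 1.649 -2.695
v -2.288 1.988 -2.848
v -2.221 1.291 -3.33
v -3.023 2.522 -4.007
v -3.623 1.973 -3.76
v -3.352 1.752 -4.152
v -2.981 2.091 -4.305
v -2.987 2.703 -3.515
v -3.587 2.154 -3.268
v -3.258 2.227 -2.865
v -2.887 2.567 -3.018
v -3.419 2.449 -3.67
v -1.294 3.778 -4.346
v -0.319 3.53 -4.435
v -0.591 2.094 -3.402
v -1.566 2.342 -3.314
v -0.358 3.867 -3.978
v -0.629 2.43 -2.945
v -0.694 4.175 -3.637
v -0.966 2.738 -2.604
v -1.221 4.357 -3.522
v -1.492 2.921 -2.489
v -1.771 4.356 -3.668
v -2.042 2.919 -2.636
v -2.17 4.171 -4.03
v -2.441 2.734 -2.997
v -2.29 3.861 -4.492
v -2.562 2.425 -3.459
v -2.095 3.526 -4.908
v -2.366 2.089 -3.875
v -1.645 3.27 -5.146
v -1.917 1.833 -4.113
v -1.084 3.176 -5.129
v -1.356 1.739 -4.096
v -0.59 3.273 -4.864
v -0.861 1.836 -3.832
f 2 1 4
f 2 4 3
f 4 1 5
f 4 5 3
f 5 1 6
f 5 6 3
f 6 1 7
f 6 7 3
f 7 1 8
f 7 8 3
f 8 1 9
f 8 9 3
f 9 1 10
f 9 10 3
f 10 1 11
f 10 11 3
f 11 1 12
f 11 12 3
f 12 1 13
f 12 13 3
f 13 1 14
f 13 14 3
f 14 1 15
f 14 15 3
f 15 1 16
f 15 16 3
f 16 1 2
f 16 2 3
f 18 17 21
f 18 21 19
f 19 21 22
f 19 22 20
f 21 17 23
f 21 23 22
f 22 23 24
f 22 24 20
f 23 17 25
f 23 25 24
f 24 25 26
f 24 26 20
f 25 17 27
f 25 27 26
f 26 27 28
f 26 28 20
f 27 17 29
f 27 29 28
f 28 29 30
f 28 30 20
f 29 17 31
f 29 31 30
f 30 31 32
f 30 32 20
f 31 17 33
f 31 33 32
f 32 33 34
f 32 34 20
f 33 17 35
f 33 35 34
f 34 35 36
f 34 36 20
f 35 17 37
f 35 37 36
f 36 37 38
f 36 38 20
f 37 17 39
f 37 39 38
f 38 39 40
f 38 40 20
f 39 17 41
f 39 41 40
f 40 41 42
f 40 42 20
f 41 17 43
f 41 43 42
f 42 43 44
f 42 44 20
f 43 17 18
f 43 18 44
f 44 18 19
f 44 19 20
f 45 82 61
f 82 56 85
f 61 85 50
f 82 85 61
f 45 61 57
f 61 50 62
f 57 62 46
f 61 62 57
f 45 57 66
f 57 46 67
f 66 67 52
f 57 67 66
f 45 66 78
f 66 52 81
f 78 81 55
f 66 81 78
f 45 78 82
f 78 55 86
f 82 86 56
f 78 86 82
f 46 62 73
f 62 50 76
f 73 76 54
f 62 76 73
f 50 85 63
f 85 56 84
f 63 84 49
f 85 84 63
f 56 86 83
f 86 55 79
f 83 79 47
f 86 79 83
f 55 81 80
f 81 52 68
f 80 68 51
f 81 68 80
f 52 67 72
f 67 46 69
f 72 69 53
f 67 69 72
f 48 74 60
f 74 54 75
f 60 75 49
f 74 75 60
f 48 60 58
f 60 49 59
f 58 59 47
f 60 59 58
f 48 58 65
f 58 47 64
f 65 64 51
f 58 64 65
f 48 65 70
f 65 51 71
f 70 71 53
f 65 71 70
f 48 70 74
f 70 53 77
f 74 77 54
f 70 77 74
f 49 75 63
f 75 54 76
f 63 76 50
f 75 76 63
f 47 59 83
f 59 49 84
f 83 84 56
f 59 84 83
f 51 64 80
f 64 47 79
f 80 79 55
f 64 79 80
f 53 71 72
f 71 51 68
f 72 68 52
f 71 68 72
f 54 77 73
f 77 53 69
f 73 69 46
f 77 69 73
f 88 87 91
f 88 91 89
f 89 91 92
f 89 92 90
f 91 87 93
f 91 93 92
f 92 93 94
f 92 94 90
f 93 87 95
f 93 95 94
f 94 95 96
f 94 96 90
f 95 87 97
f 95 97 96
f 96 97 98
f 96 98 90
f 97 87 99
f 97 99 98
f 98 99 100
f 98 100 90
f 99 87 101
f 99 101 100
f 100 101 102
f 100 102 90
f 101 87 103
f 101 103 102
f 102 103 104
f 102 104 90
f 103 87 105
f 103 105 104
f 104 105 106
f 104 106 90
f 105 87 107
f 105 107 106
f 106 107 108
f 106 108 90
f 107 87 109
f 107 109 108
f 108 109 110
f 108 110 90
f 109 87 88
f 109 88 110
f 110 88 89
f 110 89 90



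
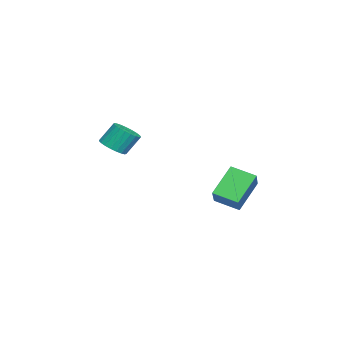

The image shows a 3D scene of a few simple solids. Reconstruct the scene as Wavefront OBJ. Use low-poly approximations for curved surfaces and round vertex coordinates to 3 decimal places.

v 2.097 3.558 -1.145
v 2.996 3.644 -0.417
v 2.277 4.545 -1.485
v 3.177 4.632 -0.758
v 3.003 3.028 -2.202
v 3.903 3.115 -1.475
v 3.184 4.016 -2.543
v 4.083 4.102 -1.815
v 1.752 -1.104 -0.162
v 2.31 -0.835 -0.182
v 2.087 -0.308 0.662
v 1.528 -0.576 0.682
v 2.168 -0.673 -0.321
v 1.944 -0.145 0.522
v 1.953 -0.584 -0.434
v 1.729 -0.056 0.41
v 1.704 -0.586 -0.499
v 1.48 -0.058 0.345
v 1.462 -0.677 -0.506
v 1.239 -0.149 0.338
v 1.271 -0.842 -0.453
v 1.048 -0.314 0.391
v 1.163 -1.052 -0.35
v 0.94 -0.524 0.493
v 1.157 -1.271 -0.215
v 0.934 -0.744 0.629
v 1.254 -1.462 -0.07
v 1.03 -0.934 0.774
v 1.437 -1.59 0.059
v 1.213 -1.062 0.902
v 1.674 -1.634 0.149
v 1.45 -1.107 0.993
v 1.924 -1.587 0.186
v 1.701 -1.059 1.03
v 2.145 -1.456 0.163
v 1.922 -0.928 1.007
v 2.298 -1.264 0.083
v 2.075 -0.737 0.927
v 2.357 -1.045 -0.038
v 2.133 -0.517 0.805
f 2 4 1
f 5 2 1
f 1 4 3
f 3 5 1
f 2 8 4
f 6 2 5
f 6 8 2
f 4 8 3
f 7 5 3
f 3 8 7
f 7 6 5
f 8 6 7
f 10 9 13
f 10 13 11
f 11 13 14
f 11 14 12
f 13 9 15
f 13 15 14
f 14 15 16
f 14 16 12
f 15 9 17
f 15 17 16
f 16 17 18
f 16 18 12
f 17 9 19
f 17 19 18
f 18 19 20
f 18 20 12
f 19 9 21
f 19 21 20
f 20 21 22
f 20 22 12
f 21 9 23
f 21 23 22
f 22 23 24
f 22 24 12
f 23 9 25
f 23 25 24
f 24 25 26
f 24 26 12
f 25 9 27
f 25 27 26
f 26 27 28
f 26 28 12
f 27 9 29
f 27 29 28
f 28 29 30
f 28 30 12
f 29 9 31
f 29 31 30
f 30 31 32
f 30 32 12
f 31 9 33
f 31 33 32
f 32 33 34
f 32 34 12
f 33 9 35
f 33 35 34
f 34 35 36
f 34 36 12
f 35 9 37
f 35 37 36
f 36 37 38
f 36 38 12
f 37 9 39
f 37 39 38
f 38 39 40
f 38 40 12
f 39 9 10
f 39 10 40
f 40 10 11
f 40 11 12

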